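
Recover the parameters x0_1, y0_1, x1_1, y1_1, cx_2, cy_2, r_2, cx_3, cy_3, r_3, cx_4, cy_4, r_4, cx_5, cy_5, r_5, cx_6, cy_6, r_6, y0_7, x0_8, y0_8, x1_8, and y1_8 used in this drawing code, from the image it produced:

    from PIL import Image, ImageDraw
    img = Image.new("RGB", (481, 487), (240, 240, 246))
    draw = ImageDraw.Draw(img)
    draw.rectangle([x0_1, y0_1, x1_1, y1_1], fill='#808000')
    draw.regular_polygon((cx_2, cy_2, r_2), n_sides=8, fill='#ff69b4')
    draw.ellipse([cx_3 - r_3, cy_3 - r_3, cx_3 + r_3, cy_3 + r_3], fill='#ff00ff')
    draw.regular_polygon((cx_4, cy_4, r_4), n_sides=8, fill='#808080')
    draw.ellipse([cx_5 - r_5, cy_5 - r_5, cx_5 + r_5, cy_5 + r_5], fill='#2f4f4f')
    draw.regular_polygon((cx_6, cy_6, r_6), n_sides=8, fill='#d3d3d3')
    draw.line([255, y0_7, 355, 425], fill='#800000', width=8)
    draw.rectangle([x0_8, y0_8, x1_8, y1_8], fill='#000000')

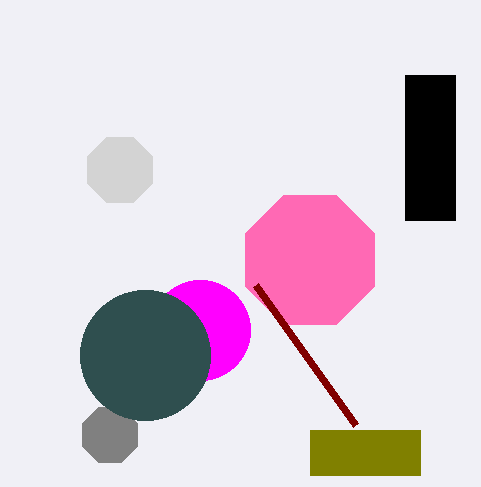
x0_1 = 310
y0_1 = 430
x1_1 = 420
y1_1 = 475
cx_2 = 310
cy_2 = 260
r_2 = 70
cx_3 = 200
cy_3 = 330
r_3 = 50
cx_4 = 110
cy_4 = 435
r_4 = 30
cx_5 = 145
cy_5 = 355
r_5 = 65
cx_6 = 120
cy_6 = 170
r_6 = 35
y0_7 = 285
x0_8 = 405
y0_8 = 75
x1_8 = 455
y1_8 = 220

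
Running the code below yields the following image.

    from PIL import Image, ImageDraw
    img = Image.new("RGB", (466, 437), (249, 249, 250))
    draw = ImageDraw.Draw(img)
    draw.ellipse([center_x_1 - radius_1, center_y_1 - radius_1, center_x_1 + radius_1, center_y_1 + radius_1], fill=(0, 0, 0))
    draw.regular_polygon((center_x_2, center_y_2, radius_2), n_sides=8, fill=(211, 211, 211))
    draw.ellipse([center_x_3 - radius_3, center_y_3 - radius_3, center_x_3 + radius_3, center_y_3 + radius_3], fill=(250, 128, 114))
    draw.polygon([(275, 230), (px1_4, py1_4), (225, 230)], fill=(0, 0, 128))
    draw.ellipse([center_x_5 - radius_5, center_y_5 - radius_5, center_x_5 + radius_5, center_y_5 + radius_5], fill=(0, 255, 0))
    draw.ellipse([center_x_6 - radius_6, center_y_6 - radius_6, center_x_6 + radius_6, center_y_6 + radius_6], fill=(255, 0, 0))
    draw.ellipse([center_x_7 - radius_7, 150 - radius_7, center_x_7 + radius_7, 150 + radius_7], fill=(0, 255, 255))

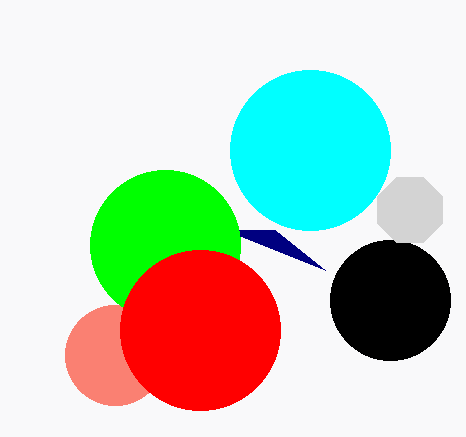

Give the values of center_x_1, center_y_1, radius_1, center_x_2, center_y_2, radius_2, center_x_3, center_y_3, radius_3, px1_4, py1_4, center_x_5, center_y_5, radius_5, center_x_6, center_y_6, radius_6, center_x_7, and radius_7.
center_x_1 = 390; center_y_1 = 300; radius_1 = 60; center_x_2 = 410; center_y_2 = 210; radius_2 = 35; center_x_3 = 115; center_y_3 = 355; radius_3 = 50; px1_4 = 325; py1_4 = 270; center_x_5 = 165; center_y_5 = 245; radius_5 = 75; center_x_6 = 200; center_y_6 = 330; radius_6 = 80; center_x_7 = 310; radius_7 = 80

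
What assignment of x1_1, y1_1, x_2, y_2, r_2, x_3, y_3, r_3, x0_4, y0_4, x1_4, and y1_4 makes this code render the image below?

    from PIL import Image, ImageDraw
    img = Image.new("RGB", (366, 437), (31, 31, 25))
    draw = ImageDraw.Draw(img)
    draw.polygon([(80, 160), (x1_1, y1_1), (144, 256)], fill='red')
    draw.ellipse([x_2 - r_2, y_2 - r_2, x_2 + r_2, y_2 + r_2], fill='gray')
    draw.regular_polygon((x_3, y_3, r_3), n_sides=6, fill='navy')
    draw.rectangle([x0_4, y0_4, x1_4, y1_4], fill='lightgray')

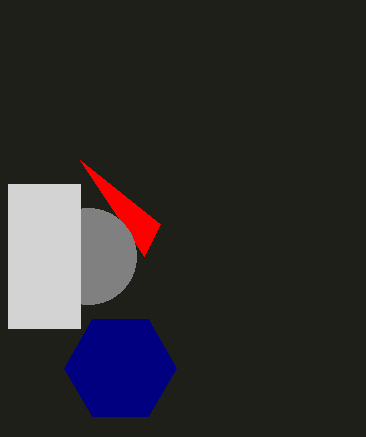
x1_1 = 160; y1_1 = 224; x_2 = 88; y_2 = 256; r_2 = 48; x_3 = 120; y_3 = 368; r_3 = 56; x0_4 = 8; y0_4 = 184; x1_4 = 80; y1_4 = 328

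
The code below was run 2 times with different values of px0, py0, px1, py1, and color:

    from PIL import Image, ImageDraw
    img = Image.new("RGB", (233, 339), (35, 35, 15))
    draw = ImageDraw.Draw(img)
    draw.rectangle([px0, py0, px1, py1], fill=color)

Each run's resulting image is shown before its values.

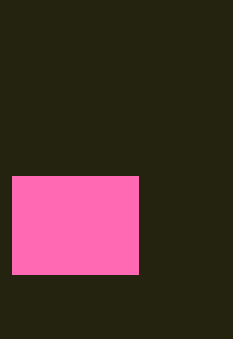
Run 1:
px0 = 12; py0 = 176; px1 = 138; py1 = 274; color = 'hotpink'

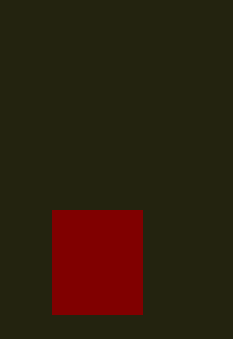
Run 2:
px0 = 52, py0 = 210, px1 = 142, py1 = 314, color = 'maroon'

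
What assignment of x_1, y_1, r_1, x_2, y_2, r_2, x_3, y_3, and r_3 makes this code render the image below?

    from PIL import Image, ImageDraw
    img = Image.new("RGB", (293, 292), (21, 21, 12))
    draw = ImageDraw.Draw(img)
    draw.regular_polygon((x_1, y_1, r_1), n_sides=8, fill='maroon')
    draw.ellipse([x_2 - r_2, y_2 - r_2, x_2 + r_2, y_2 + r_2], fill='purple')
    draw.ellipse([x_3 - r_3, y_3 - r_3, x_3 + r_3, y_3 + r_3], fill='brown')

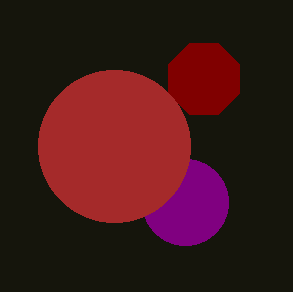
x_1 = 204; y_1 = 79; r_1 = 38; x_2 = 185; y_2 = 202; r_2 = 43; x_3 = 114; y_3 = 146; r_3 = 76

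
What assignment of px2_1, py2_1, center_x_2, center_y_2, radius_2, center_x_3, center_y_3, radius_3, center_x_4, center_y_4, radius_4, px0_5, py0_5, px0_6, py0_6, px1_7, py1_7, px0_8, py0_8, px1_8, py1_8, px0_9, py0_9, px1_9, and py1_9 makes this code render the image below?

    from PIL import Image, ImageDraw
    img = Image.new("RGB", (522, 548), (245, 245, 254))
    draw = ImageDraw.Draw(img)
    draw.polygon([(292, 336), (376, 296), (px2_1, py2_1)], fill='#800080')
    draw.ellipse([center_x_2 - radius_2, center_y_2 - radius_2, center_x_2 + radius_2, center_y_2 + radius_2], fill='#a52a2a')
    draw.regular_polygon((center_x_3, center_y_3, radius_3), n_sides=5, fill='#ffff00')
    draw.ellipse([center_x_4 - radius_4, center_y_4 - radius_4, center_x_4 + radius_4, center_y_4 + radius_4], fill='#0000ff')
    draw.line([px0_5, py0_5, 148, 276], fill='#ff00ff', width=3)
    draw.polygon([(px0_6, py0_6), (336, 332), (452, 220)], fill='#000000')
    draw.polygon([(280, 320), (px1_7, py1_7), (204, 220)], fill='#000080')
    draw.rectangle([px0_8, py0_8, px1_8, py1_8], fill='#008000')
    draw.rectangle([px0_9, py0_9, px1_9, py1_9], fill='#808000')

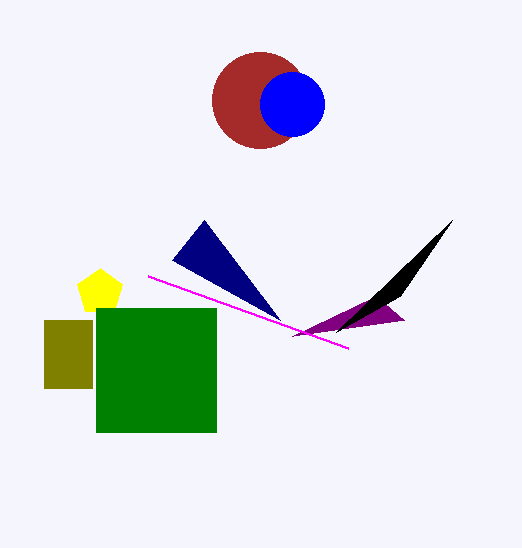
px2_1 = 404, py2_1 = 320, center_x_2 = 260, center_y_2 = 100, radius_2 = 48, center_x_3 = 100, center_y_3 = 292, radius_3 = 24, center_x_4 = 292, center_y_4 = 104, radius_4 = 32, px0_5 = 348, py0_5 = 348, px0_6 = 400, py0_6 = 296, px1_7 = 172, py1_7 = 260, px0_8 = 96, py0_8 = 308, px1_8 = 216, py1_8 = 432, px0_9 = 44, py0_9 = 320, px1_9 = 92, py1_9 = 388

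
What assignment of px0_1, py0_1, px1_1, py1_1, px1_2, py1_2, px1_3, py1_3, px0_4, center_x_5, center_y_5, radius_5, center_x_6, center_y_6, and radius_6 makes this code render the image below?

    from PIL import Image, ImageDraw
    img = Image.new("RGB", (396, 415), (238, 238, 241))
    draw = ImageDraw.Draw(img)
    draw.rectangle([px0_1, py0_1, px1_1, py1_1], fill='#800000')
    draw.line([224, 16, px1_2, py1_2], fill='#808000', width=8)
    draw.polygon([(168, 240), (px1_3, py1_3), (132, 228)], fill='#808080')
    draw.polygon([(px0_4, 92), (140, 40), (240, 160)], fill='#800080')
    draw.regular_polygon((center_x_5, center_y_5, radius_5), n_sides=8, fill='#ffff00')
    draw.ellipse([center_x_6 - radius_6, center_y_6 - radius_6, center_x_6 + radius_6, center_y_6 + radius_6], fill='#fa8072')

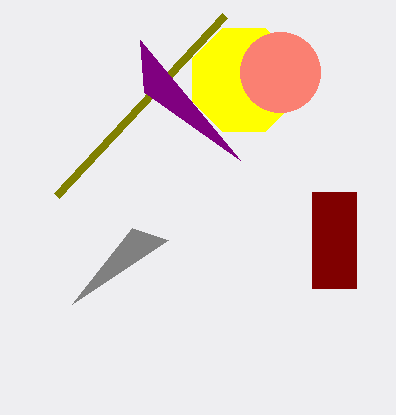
px0_1 = 312
py0_1 = 192
px1_1 = 356
py1_1 = 288
px1_2 = 56
py1_2 = 196
px1_3 = 72
py1_3 = 304
px0_4 = 144
center_x_5 = 244
center_y_5 = 80
radius_5 = 56
center_x_6 = 280
center_y_6 = 72
radius_6 = 40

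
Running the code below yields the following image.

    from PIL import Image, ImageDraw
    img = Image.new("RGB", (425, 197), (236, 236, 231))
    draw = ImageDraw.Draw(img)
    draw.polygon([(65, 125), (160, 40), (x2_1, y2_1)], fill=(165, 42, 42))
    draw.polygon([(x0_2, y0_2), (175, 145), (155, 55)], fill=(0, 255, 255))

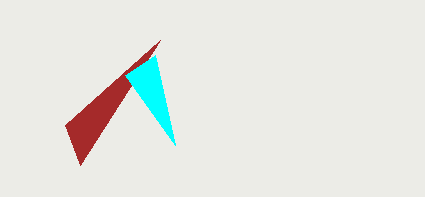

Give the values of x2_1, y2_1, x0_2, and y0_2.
x2_1 = 80
y2_1 = 165
x0_2 = 125
y0_2 = 75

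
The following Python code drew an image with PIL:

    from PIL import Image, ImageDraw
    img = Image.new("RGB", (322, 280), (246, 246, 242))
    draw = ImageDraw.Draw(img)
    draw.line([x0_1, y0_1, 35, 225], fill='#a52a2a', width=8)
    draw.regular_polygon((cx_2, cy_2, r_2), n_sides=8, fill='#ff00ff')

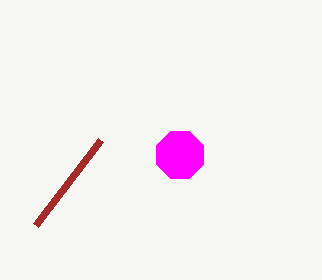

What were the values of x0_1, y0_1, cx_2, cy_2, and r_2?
x0_1 = 100, y0_1 = 140, cx_2 = 180, cy_2 = 155, r_2 = 25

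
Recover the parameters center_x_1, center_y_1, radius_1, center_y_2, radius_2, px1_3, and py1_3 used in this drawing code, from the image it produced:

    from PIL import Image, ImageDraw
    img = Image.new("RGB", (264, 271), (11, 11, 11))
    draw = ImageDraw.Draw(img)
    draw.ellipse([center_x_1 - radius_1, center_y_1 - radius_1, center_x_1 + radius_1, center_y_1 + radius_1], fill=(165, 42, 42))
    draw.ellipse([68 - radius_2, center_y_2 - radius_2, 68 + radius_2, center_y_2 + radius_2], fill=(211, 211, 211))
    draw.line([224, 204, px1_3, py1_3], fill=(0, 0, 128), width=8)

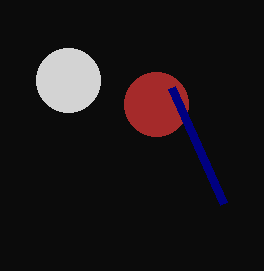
center_x_1 = 156, center_y_1 = 104, radius_1 = 32, center_y_2 = 80, radius_2 = 32, px1_3 = 172, py1_3 = 88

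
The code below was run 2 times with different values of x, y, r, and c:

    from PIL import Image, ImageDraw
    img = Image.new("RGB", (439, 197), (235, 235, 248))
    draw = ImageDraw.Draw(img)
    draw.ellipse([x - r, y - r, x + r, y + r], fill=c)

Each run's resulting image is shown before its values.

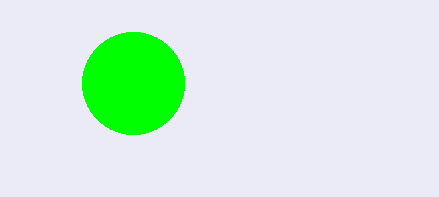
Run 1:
x = 133
y = 83
r = 51
c = 'lime'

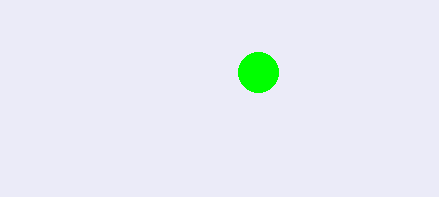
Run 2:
x = 258, y = 72, r = 20, c = 'lime'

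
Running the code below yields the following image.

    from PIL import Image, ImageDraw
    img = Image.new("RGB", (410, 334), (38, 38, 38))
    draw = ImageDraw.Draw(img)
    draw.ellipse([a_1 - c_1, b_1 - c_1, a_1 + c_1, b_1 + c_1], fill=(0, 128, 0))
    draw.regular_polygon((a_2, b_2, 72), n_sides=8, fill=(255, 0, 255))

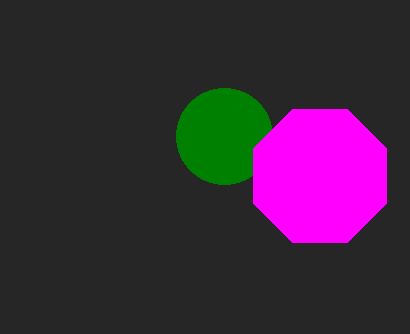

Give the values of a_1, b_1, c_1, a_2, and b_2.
a_1 = 224, b_1 = 136, c_1 = 48, a_2 = 320, b_2 = 176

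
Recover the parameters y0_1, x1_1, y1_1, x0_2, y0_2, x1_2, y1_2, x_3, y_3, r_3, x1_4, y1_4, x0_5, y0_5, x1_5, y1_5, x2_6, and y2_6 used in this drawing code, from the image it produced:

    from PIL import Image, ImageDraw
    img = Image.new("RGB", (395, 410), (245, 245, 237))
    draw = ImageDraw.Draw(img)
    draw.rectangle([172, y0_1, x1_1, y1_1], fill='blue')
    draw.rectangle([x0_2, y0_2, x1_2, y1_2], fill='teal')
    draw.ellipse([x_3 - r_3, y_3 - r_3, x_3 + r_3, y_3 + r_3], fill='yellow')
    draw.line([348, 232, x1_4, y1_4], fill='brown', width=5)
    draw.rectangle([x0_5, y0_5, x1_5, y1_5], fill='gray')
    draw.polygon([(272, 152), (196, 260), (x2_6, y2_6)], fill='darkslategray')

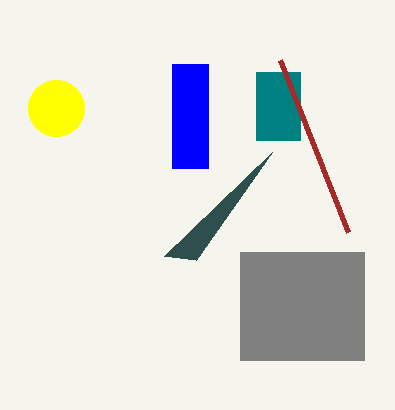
y0_1 = 64; x1_1 = 208; y1_1 = 168; x0_2 = 256; y0_2 = 72; x1_2 = 300; y1_2 = 140; x_3 = 56; y_3 = 108; r_3 = 28; x1_4 = 280; y1_4 = 60; x0_5 = 240; y0_5 = 252; x1_5 = 364; y1_5 = 360; x2_6 = 164; y2_6 = 256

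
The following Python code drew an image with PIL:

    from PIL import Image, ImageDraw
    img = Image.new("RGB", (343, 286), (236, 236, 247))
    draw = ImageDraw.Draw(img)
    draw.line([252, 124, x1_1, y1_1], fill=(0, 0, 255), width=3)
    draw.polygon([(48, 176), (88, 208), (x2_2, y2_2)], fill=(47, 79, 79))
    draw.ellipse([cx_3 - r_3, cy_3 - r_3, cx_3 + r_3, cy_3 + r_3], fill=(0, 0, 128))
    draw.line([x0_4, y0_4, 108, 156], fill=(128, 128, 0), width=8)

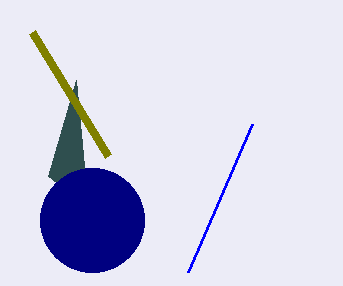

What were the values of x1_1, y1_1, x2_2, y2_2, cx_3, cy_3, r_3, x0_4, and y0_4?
x1_1 = 188, y1_1 = 272, x2_2 = 76, y2_2 = 80, cx_3 = 92, cy_3 = 220, r_3 = 52, x0_4 = 32, y0_4 = 32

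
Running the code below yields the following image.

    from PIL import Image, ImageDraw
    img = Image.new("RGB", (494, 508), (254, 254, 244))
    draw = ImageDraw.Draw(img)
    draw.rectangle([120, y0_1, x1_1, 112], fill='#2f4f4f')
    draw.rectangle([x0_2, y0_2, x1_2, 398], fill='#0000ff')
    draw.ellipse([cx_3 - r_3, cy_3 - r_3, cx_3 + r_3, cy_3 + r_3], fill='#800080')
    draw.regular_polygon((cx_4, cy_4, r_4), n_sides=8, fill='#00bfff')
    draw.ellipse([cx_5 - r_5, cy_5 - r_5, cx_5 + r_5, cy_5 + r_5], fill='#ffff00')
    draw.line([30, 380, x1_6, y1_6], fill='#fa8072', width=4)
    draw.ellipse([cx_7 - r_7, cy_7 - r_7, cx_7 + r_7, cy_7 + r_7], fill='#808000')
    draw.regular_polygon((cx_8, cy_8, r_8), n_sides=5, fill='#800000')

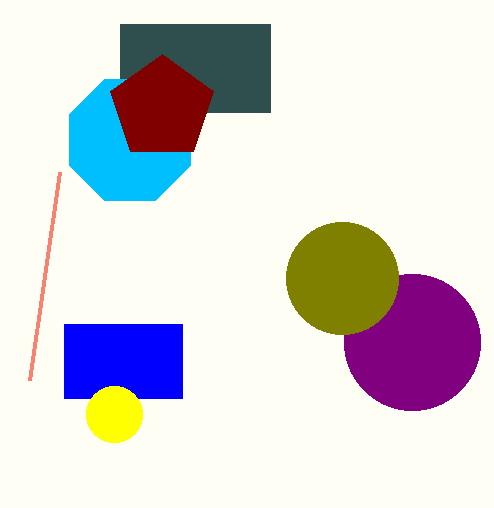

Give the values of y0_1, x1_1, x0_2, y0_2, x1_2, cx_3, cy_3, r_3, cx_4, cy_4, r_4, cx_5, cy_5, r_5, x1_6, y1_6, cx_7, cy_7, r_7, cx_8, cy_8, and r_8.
y0_1 = 24; x1_1 = 270; x0_2 = 64; y0_2 = 324; x1_2 = 182; cx_3 = 412; cy_3 = 342; r_3 = 68; cx_4 = 130; cy_4 = 140; r_4 = 66; cx_5 = 114; cy_5 = 414; r_5 = 28; x1_6 = 60; y1_6 = 172; cx_7 = 342; cy_7 = 278; r_7 = 56; cx_8 = 162; cy_8 = 108; r_8 = 54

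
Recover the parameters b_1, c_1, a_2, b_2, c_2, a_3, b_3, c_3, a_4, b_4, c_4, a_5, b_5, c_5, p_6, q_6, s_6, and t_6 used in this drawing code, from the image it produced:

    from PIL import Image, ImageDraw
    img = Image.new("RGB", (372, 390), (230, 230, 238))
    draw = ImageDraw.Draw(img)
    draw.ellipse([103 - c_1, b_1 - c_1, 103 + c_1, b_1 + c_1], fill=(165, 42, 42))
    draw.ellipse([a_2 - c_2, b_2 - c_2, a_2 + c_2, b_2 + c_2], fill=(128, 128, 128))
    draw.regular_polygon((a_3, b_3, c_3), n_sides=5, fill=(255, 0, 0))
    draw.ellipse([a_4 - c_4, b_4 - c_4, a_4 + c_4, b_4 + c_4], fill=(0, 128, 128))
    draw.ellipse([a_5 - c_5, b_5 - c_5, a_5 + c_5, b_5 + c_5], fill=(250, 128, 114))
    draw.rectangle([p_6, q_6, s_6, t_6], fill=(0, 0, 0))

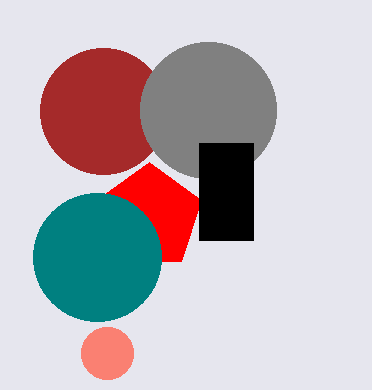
b_1 = 111; c_1 = 63; a_2 = 208; b_2 = 110; c_2 = 68; a_3 = 149; b_3 = 217; c_3 = 55; a_4 = 97; b_4 = 257; c_4 = 64; a_5 = 107; b_5 = 353; c_5 = 26; p_6 = 199; q_6 = 143; s_6 = 253; t_6 = 240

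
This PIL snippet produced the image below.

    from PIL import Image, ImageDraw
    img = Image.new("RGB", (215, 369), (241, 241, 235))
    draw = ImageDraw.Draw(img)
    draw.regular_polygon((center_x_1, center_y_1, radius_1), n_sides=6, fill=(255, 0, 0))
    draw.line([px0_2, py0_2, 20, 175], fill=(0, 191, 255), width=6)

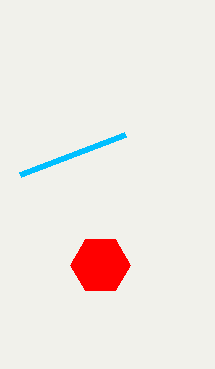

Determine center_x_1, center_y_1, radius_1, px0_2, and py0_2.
center_x_1 = 100
center_y_1 = 265
radius_1 = 30
px0_2 = 125
py0_2 = 135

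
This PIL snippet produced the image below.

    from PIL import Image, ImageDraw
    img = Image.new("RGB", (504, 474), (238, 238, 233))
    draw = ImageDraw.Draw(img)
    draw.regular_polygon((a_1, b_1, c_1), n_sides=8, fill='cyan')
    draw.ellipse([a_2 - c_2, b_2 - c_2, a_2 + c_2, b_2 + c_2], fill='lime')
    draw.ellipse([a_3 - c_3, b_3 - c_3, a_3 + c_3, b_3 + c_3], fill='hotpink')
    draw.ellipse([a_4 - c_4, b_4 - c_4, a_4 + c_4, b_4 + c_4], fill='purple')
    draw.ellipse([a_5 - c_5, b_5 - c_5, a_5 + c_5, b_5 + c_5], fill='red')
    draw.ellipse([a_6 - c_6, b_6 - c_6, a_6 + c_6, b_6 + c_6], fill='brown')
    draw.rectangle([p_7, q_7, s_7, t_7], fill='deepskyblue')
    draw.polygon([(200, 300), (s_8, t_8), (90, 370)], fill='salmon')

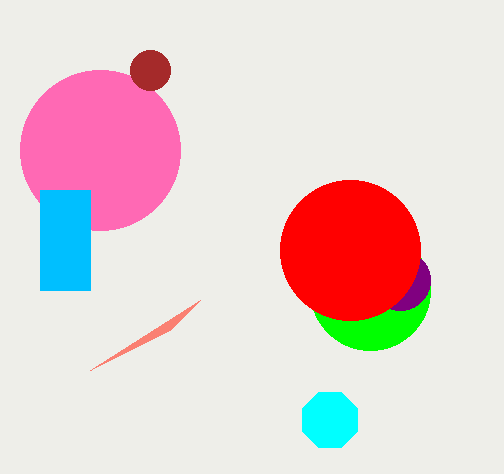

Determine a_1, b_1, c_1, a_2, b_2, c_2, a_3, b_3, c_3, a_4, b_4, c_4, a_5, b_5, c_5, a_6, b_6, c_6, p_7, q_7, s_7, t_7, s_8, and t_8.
a_1 = 330; b_1 = 420; c_1 = 30; a_2 = 370; b_2 = 290; c_2 = 60; a_3 = 100; b_3 = 150; c_3 = 80; a_4 = 400; b_4 = 280; c_4 = 30; a_5 = 350; b_5 = 250; c_5 = 70; a_6 = 150; b_6 = 70; c_6 = 20; p_7 = 40; q_7 = 190; s_7 = 90; t_7 = 290; s_8 = 170; t_8 = 330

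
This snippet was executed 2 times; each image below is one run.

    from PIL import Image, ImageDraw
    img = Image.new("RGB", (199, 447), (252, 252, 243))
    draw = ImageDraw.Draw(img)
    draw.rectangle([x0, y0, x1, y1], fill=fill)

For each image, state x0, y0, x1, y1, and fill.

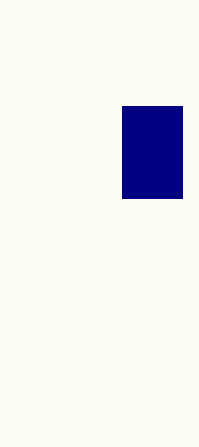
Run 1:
x0 = 122, y0 = 106, x1 = 182, y1 = 198, fill = 'navy'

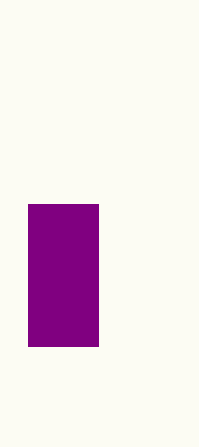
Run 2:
x0 = 28, y0 = 204, x1 = 98, y1 = 346, fill = 'purple'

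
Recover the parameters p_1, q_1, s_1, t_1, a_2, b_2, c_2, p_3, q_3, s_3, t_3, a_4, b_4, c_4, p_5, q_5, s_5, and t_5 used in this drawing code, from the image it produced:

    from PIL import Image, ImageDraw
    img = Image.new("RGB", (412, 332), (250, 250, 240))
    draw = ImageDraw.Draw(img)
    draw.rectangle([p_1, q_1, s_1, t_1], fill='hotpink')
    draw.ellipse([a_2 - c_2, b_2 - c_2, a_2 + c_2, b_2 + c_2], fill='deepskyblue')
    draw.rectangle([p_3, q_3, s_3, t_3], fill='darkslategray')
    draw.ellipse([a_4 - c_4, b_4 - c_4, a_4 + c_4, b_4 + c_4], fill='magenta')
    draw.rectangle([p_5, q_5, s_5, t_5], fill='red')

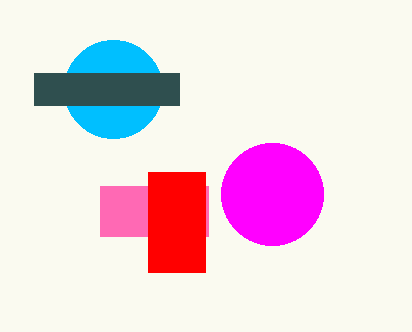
p_1 = 100
q_1 = 186
s_1 = 208
t_1 = 236
a_2 = 113
b_2 = 89
c_2 = 49
p_3 = 34
q_3 = 73
s_3 = 179
t_3 = 105
a_4 = 272
b_4 = 194
c_4 = 51
p_5 = 148
q_5 = 172
s_5 = 205
t_5 = 272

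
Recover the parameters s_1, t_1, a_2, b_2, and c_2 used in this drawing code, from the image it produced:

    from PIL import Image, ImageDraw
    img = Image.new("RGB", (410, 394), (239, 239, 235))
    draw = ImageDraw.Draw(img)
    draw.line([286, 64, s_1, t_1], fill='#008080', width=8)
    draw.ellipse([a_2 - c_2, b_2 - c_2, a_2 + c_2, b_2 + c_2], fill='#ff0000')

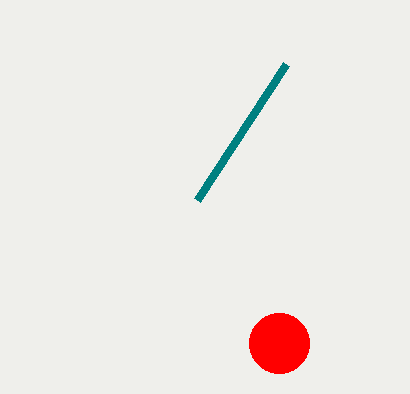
s_1 = 197; t_1 = 200; a_2 = 279; b_2 = 343; c_2 = 30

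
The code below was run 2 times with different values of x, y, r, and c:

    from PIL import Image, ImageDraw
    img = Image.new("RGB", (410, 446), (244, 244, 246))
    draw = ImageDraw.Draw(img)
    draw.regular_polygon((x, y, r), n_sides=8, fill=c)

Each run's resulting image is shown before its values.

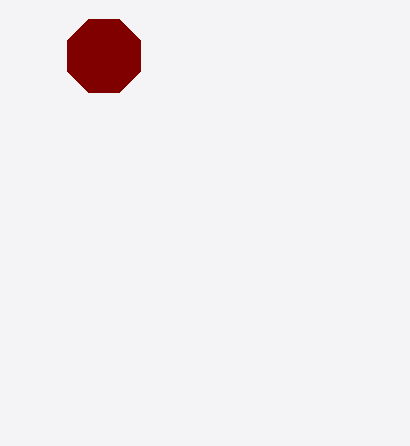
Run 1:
x = 104
y = 56
r = 40
c = 'maroon'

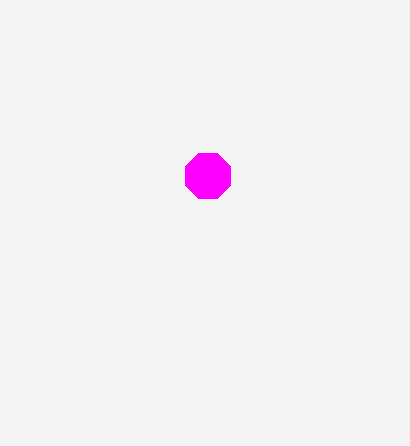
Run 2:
x = 208; y = 176; r = 24; c = 'magenta'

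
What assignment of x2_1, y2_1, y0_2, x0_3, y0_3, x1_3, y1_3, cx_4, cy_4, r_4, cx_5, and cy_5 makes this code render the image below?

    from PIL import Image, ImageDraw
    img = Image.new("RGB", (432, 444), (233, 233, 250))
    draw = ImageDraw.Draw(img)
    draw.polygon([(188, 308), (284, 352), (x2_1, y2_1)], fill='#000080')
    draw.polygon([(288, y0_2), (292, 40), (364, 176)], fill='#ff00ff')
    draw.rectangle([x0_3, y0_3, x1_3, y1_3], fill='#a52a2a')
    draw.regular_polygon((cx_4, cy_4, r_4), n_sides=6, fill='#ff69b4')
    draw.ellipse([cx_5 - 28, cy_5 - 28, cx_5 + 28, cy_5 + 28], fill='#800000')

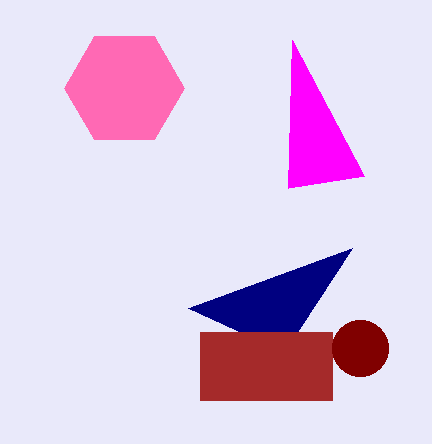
x2_1 = 352; y2_1 = 248; y0_2 = 188; x0_3 = 200; y0_3 = 332; x1_3 = 332; y1_3 = 400; cx_4 = 124; cy_4 = 88; r_4 = 60; cx_5 = 360; cy_5 = 348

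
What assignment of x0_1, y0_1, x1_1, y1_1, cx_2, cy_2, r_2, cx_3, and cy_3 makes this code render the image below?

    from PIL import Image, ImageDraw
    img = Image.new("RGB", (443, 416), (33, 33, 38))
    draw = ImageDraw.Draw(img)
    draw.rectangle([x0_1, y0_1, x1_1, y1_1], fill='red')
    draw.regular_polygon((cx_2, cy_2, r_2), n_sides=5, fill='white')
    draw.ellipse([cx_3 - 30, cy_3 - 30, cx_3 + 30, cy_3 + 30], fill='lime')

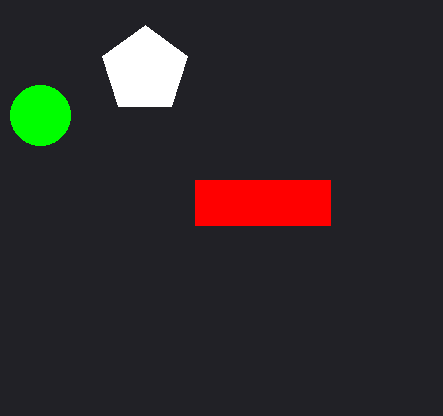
x0_1 = 195, y0_1 = 180, x1_1 = 330, y1_1 = 225, cx_2 = 145, cy_2 = 70, r_2 = 45, cx_3 = 40, cy_3 = 115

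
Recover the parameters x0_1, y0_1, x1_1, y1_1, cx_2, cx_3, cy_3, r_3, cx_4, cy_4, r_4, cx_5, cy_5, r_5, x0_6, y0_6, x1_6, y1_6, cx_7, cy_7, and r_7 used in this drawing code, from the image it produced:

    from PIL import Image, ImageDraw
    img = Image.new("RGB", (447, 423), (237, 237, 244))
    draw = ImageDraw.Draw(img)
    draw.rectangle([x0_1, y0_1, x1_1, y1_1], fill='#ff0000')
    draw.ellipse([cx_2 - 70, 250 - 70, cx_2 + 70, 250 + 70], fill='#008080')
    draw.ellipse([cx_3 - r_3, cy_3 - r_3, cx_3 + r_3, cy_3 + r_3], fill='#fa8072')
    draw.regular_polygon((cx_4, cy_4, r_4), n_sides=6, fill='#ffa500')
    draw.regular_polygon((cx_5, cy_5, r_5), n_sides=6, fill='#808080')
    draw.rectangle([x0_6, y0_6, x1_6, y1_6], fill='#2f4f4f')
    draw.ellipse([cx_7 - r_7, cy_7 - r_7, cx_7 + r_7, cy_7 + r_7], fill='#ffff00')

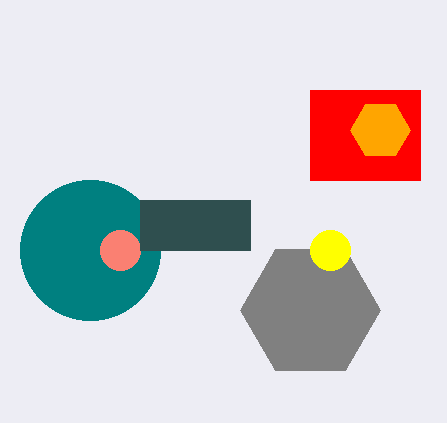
x0_1 = 310; y0_1 = 90; x1_1 = 420; y1_1 = 180; cx_2 = 90; cx_3 = 120; cy_3 = 250; r_3 = 20; cx_4 = 380; cy_4 = 130; r_4 = 30; cx_5 = 310; cy_5 = 310; r_5 = 70; x0_6 = 140; y0_6 = 200; x1_6 = 250; y1_6 = 250; cx_7 = 330; cy_7 = 250; r_7 = 20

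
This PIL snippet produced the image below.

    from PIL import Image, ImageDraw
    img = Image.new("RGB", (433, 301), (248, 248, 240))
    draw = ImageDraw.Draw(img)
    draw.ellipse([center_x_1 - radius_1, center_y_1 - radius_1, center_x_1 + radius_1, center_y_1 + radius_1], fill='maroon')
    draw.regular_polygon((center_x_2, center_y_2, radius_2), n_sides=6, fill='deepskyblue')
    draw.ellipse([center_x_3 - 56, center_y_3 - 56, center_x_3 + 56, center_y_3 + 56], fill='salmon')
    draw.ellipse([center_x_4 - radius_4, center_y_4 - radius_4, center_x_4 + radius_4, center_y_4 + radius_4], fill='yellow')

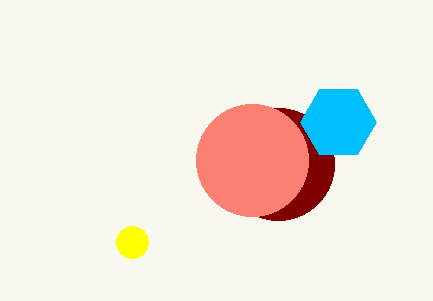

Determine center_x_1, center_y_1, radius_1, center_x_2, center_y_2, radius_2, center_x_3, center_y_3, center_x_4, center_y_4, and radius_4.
center_x_1 = 278; center_y_1 = 164; radius_1 = 56; center_x_2 = 338; center_y_2 = 122; radius_2 = 38; center_x_3 = 252; center_y_3 = 160; center_x_4 = 132; center_y_4 = 242; radius_4 = 16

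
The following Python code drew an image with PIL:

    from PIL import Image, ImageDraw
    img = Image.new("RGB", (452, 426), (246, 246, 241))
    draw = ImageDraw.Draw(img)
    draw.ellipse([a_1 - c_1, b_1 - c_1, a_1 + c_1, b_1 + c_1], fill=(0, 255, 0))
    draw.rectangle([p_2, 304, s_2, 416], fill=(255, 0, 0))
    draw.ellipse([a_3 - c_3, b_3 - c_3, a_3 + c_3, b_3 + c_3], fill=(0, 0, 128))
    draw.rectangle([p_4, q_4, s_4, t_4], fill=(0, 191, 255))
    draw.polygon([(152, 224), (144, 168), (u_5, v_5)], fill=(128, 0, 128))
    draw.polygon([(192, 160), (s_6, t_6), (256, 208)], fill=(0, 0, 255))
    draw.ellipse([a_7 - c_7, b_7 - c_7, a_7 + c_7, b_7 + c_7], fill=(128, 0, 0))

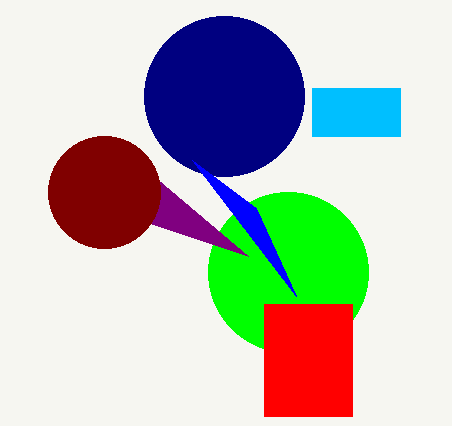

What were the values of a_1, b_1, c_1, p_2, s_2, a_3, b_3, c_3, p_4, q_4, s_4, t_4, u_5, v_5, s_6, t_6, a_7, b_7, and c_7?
a_1 = 288
b_1 = 272
c_1 = 80
p_2 = 264
s_2 = 352
a_3 = 224
b_3 = 96
c_3 = 80
p_4 = 312
q_4 = 88
s_4 = 400
t_4 = 136
u_5 = 248
v_5 = 256
s_6 = 296
t_6 = 296
a_7 = 104
b_7 = 192
c_7 = 56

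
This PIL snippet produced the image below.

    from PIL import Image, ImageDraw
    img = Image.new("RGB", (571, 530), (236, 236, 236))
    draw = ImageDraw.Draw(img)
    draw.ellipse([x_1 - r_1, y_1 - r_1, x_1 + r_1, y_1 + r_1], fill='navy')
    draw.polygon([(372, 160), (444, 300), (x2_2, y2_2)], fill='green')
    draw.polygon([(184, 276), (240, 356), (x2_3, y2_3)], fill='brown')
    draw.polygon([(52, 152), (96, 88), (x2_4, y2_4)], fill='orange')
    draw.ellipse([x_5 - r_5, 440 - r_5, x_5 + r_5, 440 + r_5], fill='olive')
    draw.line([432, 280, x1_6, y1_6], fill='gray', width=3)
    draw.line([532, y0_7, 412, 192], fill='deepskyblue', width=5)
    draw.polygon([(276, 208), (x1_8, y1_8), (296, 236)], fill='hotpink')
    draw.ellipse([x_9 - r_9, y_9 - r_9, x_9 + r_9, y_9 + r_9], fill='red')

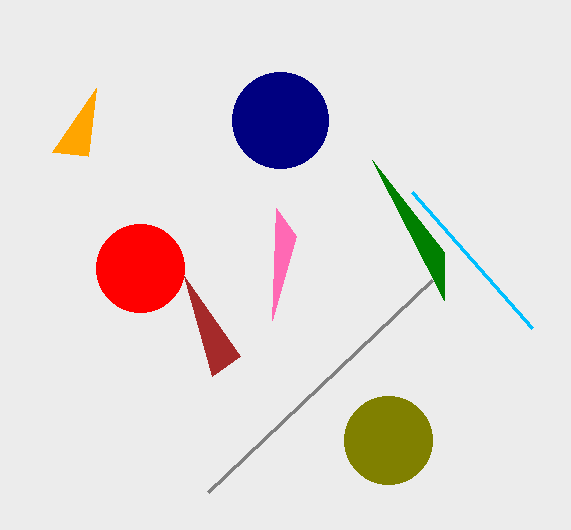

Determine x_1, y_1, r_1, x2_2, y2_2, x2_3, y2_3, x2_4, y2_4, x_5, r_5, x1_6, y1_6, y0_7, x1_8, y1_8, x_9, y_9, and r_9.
x_1 = 280, y_1 = 120, r_1 = 48, x2_2 = 444, y2_2 = 252, x2_3 = 212, y2_3 = 376, x2_4 = 88, y2_4 = 156, x_5 = 388, r_5 = 44, x1_6 = 208, y1_6 = 492, y0_7 = 328, x1_8 = 272, y1_8 = 320, x_9 = 140, y_9 = 268, r_9 = 44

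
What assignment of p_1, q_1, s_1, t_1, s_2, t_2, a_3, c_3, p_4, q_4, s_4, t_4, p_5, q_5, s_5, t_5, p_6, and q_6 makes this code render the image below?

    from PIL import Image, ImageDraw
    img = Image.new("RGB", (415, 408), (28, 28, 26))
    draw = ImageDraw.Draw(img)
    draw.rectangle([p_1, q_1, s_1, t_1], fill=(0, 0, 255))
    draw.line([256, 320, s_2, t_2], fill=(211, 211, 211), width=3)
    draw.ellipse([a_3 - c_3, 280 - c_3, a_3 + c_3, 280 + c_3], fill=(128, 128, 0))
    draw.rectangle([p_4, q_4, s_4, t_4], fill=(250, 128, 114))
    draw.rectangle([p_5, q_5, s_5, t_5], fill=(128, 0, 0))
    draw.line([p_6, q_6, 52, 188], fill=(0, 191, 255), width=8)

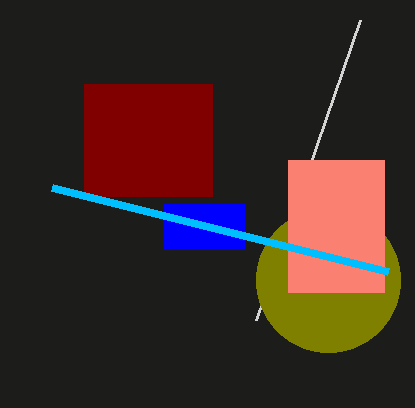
p_1 = 164; q_1 = 204; s_1 = 244; t_1 = 248; s_2 = 360; t_2 = 20; a_3 = 328; c_3 = 72; p_4 = 288; q_4 = 160; s_4 = 384; t_4 = 292; p_5 = 84; q_5 = 84; s_5 = 212; t_5 = 196; p_6 = 388; q_6 = 272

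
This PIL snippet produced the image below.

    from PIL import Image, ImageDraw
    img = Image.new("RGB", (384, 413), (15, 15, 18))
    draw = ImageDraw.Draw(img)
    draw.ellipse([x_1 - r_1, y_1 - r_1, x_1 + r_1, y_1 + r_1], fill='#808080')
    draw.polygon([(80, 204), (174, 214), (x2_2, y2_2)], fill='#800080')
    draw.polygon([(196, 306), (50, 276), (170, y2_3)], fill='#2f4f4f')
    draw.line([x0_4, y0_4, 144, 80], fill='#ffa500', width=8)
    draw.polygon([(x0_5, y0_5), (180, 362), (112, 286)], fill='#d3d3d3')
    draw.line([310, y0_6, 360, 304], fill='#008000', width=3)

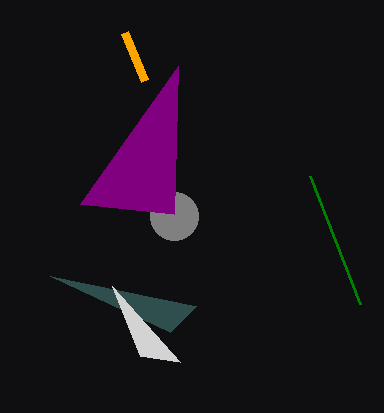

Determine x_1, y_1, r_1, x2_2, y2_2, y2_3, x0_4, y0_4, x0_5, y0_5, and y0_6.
x_1 = 174; y_1 = 216; r_1 = 24; x2_2 = 178; y2_2 = 66; y2_3 = 332; x0_4 = 124; y0_4 = 32; x0_5 = 140; y0_5 = 356; y0_6 = 176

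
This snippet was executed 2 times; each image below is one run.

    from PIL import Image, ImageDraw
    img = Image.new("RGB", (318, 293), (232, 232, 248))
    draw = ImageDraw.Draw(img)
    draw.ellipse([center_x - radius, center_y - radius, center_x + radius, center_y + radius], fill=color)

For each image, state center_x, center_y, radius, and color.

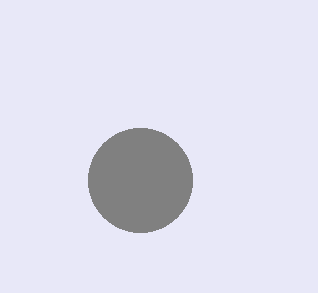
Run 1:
center_x = 140, center_y = 180, radius = 52, color = 'gray'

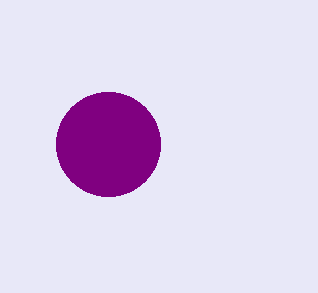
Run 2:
center_x = 108; center_y = 144; radius = 52; color = 'purple'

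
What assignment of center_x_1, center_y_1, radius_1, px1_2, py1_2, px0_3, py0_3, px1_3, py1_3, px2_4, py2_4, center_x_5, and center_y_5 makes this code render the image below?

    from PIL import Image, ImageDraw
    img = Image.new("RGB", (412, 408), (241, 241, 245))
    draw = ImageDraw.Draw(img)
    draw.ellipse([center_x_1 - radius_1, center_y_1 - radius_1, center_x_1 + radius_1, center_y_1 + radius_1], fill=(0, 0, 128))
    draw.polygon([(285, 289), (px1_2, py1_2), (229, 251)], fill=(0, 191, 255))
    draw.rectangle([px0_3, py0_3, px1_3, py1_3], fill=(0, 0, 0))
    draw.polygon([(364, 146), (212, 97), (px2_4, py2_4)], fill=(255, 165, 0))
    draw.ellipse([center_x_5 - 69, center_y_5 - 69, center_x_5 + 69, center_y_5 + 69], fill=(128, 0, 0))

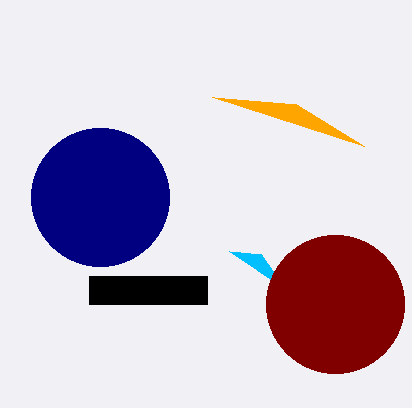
center_x_1 = 100; center_y_1 = 197; radius_1 = 69; px1_2 = 261; py1_2 = 254; px0_3 = 89; py0_3 = 276; px1_3 = 207; py1_3 = 304; px2_4 = 296; py2_4 = 104; center_x_5 = 335; center_y_5 = 304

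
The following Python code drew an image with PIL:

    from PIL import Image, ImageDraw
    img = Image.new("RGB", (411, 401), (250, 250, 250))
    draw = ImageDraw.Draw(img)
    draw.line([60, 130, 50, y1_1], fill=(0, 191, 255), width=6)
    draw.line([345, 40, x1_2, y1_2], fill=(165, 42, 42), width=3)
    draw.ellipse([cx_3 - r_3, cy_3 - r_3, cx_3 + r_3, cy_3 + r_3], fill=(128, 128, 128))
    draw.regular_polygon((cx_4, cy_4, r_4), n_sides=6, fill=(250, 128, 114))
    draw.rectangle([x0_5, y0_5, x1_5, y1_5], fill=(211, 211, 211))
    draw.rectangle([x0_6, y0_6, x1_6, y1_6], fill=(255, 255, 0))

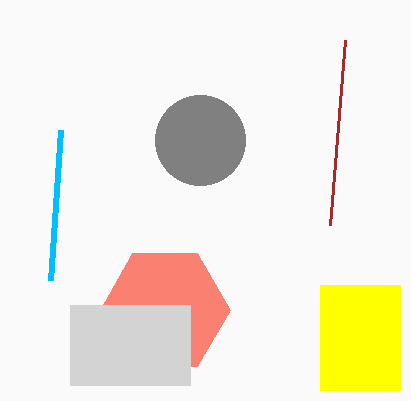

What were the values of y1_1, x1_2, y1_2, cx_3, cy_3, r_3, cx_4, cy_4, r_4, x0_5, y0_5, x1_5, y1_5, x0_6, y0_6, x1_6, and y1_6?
y1_1 = 280
x1_2 = 330
y1_2 = 225
cx_3 = 200
cy_3 = 140
r_3 = 45
cx_4 = 165
cy_4 = 310
r_4 = 65
x0_5 = 70
y0_5 = 305
x1_5 = 190
y1_5 = 385
x0_6 = 320
y0_6 = 285
x1_6 = 400
y1_6 = 390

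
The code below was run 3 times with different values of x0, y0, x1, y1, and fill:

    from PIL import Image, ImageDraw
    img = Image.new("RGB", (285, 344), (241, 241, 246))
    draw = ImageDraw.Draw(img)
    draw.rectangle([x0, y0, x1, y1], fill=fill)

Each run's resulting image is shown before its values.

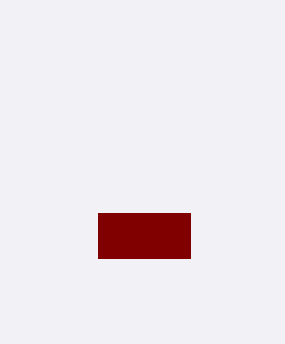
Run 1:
x0 = 98; y0 = 213; x1 = 190; y1 = 258; fill = 'maroon'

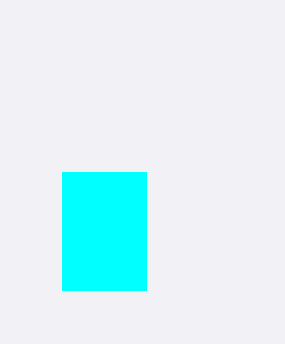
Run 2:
x0 = 62
y0 = 172
x1 = 146
y1 = 290
fill = 'cyan'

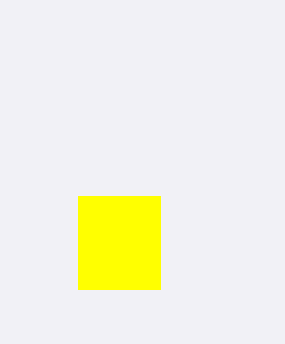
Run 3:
x0 = 78; y0 = 196; x1 = 160; y1 = 289; fill = 'yellow'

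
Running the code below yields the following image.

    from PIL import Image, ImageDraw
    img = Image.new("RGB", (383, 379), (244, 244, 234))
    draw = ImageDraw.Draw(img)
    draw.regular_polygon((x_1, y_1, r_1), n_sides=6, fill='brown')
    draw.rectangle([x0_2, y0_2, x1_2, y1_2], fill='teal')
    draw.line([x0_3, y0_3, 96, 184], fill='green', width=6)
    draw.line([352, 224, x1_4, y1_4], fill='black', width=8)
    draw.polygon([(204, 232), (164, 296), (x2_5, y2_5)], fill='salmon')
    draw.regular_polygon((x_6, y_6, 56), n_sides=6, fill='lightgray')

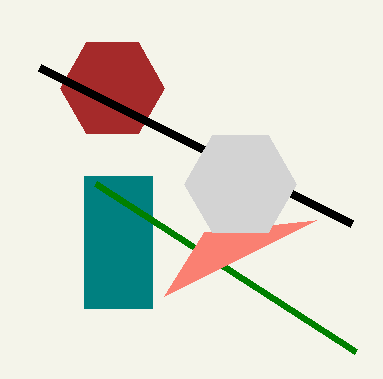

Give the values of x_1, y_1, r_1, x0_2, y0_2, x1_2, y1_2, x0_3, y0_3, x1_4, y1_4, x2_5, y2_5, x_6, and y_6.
x_1 = 112; y_1 = 88; r_1 = 52; x0_2 = 84; y0_2 = 176; x1_2 = 152; y1_2 = 308; x0_3 = 356; y0_3 = 352; x1_4 = 40; y1_4 = 68; x2_5 = 316; y2_5 = 220; x_6 = 240; y_6 = 184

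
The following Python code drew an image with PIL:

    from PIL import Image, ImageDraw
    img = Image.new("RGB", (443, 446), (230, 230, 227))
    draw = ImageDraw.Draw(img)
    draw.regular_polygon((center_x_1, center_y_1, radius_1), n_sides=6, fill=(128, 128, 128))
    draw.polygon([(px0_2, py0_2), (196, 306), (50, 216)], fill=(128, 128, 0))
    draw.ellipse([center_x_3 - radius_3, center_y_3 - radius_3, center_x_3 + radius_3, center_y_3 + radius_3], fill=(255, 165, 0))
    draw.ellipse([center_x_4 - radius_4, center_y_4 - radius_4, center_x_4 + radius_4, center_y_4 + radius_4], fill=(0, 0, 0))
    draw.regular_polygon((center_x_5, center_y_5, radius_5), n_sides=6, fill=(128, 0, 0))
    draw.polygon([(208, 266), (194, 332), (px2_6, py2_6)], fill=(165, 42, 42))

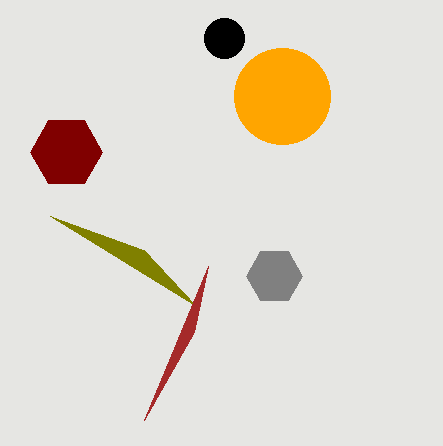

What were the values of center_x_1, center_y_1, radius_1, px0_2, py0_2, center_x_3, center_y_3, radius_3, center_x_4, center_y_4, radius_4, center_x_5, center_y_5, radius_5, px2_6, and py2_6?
center_x_1 = 274; center_y_1 = 276; radius_1 = 28; px0_2 = 144; py0_2 = 250; center_x_3 = 282; center_y_3 = 96; radius_3 = 48; center_x_4 = 224; center_y_4 = 38; radius_4 = 20; center_x_5 = 66; center_y_5 = 152; radius_5 = 36; px2_6 = 144; py2_6 = 420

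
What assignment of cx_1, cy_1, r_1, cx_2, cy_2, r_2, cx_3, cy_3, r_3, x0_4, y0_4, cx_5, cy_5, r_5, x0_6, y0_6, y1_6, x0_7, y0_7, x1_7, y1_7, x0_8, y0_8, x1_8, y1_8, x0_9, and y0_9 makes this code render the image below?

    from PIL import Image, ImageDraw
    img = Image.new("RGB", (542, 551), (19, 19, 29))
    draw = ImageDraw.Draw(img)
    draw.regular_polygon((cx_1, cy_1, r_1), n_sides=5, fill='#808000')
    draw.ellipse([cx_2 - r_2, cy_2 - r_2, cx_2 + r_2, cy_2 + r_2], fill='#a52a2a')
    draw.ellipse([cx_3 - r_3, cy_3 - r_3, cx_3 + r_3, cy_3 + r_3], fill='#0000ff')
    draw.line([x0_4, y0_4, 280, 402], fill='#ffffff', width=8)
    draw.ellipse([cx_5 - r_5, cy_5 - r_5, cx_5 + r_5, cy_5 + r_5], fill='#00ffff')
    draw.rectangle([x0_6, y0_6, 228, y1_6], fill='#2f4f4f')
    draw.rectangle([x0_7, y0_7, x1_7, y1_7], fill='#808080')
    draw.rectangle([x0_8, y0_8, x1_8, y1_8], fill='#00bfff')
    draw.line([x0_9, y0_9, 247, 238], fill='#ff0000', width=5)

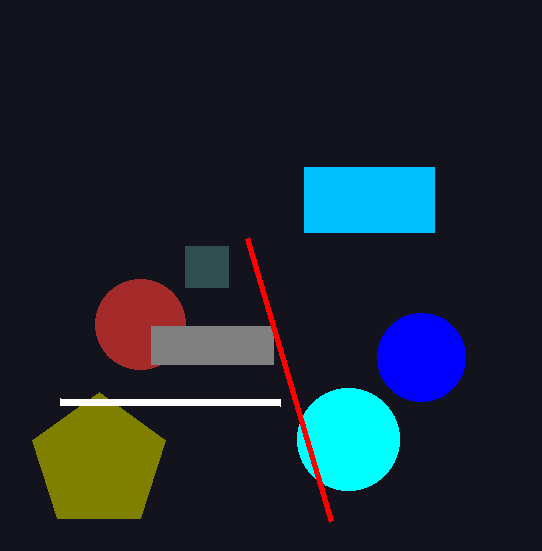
cx_1 = 99; cy_1 = 462; r_1 = 70; cx_2 = 140; cy_2 = 324; r_2 = 45; cx_3 = 421; cy_3 = 357; r_3 = 44; x0_4 = 60; y0_4 = 401; cx_5 = 348; cy_5 = 439; r_5 = 51; x0_6 = 185; y0_6 = 246; y1_6 = 287; x0_7 = 151; y0_7 = 326; x1_7 = 273; y1_7 = 364; x0_8 = 304; y0_8 = 167; x1_8 = 434; y1_8 = 232; x0_9 = 331; y0_9 = 521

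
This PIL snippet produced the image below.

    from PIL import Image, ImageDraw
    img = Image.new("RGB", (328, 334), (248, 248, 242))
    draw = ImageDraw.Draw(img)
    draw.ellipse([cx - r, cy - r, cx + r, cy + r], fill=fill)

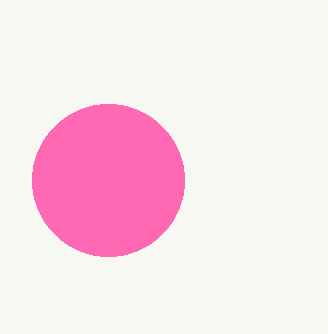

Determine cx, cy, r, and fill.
cx = 108
cy = 180
r = 76
fill = 'hotpink'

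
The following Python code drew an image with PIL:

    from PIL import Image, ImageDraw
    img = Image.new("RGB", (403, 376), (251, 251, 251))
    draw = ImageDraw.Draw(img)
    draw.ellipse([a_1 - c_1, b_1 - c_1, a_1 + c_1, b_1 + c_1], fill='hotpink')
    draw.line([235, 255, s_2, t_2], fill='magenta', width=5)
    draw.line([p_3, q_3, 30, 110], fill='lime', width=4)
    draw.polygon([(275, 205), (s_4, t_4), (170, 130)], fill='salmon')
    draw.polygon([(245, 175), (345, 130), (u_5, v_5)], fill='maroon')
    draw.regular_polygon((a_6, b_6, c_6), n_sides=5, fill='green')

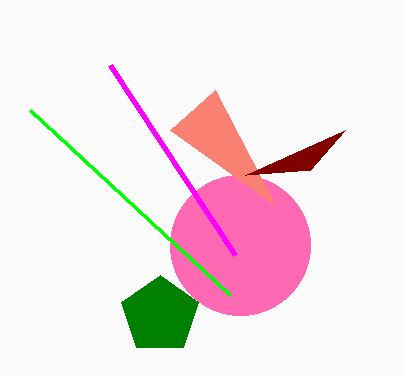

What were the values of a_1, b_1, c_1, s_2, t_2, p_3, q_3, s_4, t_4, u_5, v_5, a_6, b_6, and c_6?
a_1 = 240, b_1 = 245, c_1 = 70, s_2 = 110, t_2 = 65, p_3 = 230, q_3 = 295, s_4 = 215, t_4 = 90, u_5 = 310, v_5 = 170, a_6 = 160, b_6 = 315, c_6 = 40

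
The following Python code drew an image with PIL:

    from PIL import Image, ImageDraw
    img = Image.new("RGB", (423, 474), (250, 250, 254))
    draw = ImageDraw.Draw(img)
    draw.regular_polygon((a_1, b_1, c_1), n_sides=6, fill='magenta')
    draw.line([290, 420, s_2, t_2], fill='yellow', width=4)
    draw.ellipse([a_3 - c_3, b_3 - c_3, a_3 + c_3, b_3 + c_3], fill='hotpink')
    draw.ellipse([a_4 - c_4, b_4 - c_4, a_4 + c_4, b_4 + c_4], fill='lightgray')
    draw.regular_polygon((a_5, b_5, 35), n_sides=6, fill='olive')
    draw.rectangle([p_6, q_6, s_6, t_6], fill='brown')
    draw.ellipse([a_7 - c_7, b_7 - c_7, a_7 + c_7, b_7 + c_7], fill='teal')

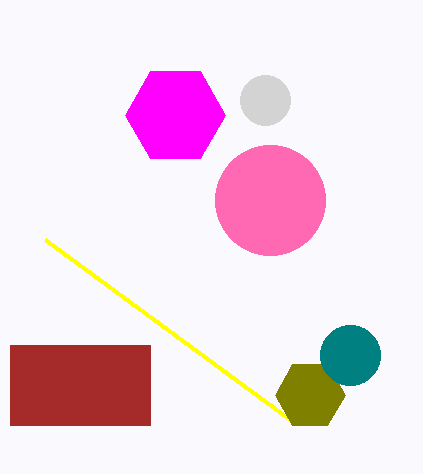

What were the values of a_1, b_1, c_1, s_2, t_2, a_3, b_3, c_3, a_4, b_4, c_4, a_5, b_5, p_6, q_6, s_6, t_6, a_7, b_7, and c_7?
a_1 = 175; b_1 = 115; c_1 = 50; s_2 = 45; t_2 = 240; a_3 = 270; b_3 = 200; c_3 = 55; a_4 = 265; b_4 = 100; c_4 = 25; a_5 = 310; b_5 = 395; p_6 = 10; q_6 = 345; s_6 = 150; t_6 = 425; a_7 = 350; b_7 = 355; c_7 = 30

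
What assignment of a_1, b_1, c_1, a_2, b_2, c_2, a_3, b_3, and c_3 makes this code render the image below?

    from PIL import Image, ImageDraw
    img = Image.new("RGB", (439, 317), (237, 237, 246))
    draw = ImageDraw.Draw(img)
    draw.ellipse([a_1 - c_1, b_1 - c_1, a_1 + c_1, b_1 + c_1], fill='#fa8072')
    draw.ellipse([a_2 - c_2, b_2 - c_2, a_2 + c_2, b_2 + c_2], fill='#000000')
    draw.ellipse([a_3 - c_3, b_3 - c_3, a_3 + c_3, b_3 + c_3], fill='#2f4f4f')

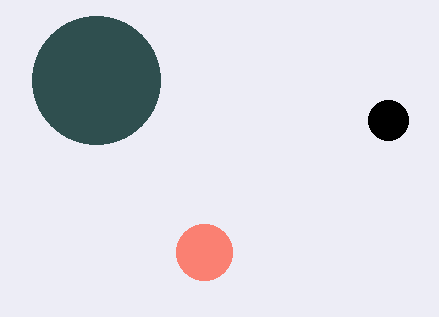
a_1 = 204
b_1 = 252
c_1 = 28
a_2 = 388
b_2 = 120
c_2 = 20
a_3 = 96
b_3 = 80
c_3 = 64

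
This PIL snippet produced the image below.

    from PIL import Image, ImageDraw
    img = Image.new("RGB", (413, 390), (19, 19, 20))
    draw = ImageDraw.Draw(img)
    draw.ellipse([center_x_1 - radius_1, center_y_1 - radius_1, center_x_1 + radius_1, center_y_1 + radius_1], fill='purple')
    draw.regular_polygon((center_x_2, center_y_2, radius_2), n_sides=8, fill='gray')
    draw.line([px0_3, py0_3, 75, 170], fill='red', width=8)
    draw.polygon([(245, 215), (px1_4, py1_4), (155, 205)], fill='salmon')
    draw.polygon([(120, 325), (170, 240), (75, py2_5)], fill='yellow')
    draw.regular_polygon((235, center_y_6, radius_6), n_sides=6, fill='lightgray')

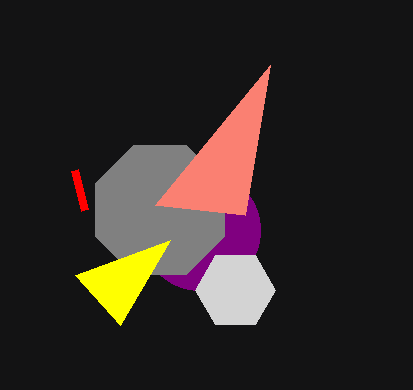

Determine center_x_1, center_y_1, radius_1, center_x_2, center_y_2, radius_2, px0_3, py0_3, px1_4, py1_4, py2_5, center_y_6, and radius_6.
center_x_1 = 200, center_y_1 = 230, radius_1 = 60, center_x_2 = 160, center_y_2 = 210, radius_2 = 70, px0_3 = 85, py0_3 = 210, px1_4 = 270, py1_4 = 65, py2_5 = 275, center_y_6 = 290, radius_6 = 40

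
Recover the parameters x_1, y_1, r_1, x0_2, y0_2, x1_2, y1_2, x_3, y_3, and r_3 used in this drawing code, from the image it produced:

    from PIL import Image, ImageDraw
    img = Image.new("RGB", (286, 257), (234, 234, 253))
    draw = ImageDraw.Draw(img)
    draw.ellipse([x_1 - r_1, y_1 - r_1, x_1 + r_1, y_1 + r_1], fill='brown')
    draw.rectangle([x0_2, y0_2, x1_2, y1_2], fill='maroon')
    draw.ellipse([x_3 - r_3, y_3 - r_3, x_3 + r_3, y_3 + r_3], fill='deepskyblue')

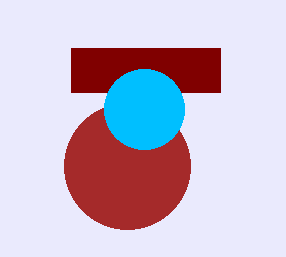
x_1 = 127, y_1 = 166, r_1 = 63, x0_2 = 71, y0_2 = 48, x1_2 = 220, y1_2 = 92, x_3 = 144, y_3 = 109, r_3 = 40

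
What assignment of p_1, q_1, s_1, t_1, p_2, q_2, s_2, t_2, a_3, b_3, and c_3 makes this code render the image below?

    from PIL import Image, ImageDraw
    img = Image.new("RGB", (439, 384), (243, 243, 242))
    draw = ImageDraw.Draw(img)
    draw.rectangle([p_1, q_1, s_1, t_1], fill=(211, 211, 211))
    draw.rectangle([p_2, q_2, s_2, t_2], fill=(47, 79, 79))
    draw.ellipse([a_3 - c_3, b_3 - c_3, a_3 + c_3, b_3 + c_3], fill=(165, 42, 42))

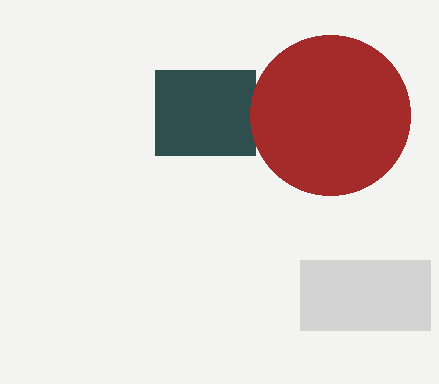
p_1 = 300; q_1 = 260; s_1 = 430; t_1 = 330; p_2 = 155; q_2 = 70; s_2 = 255; t_2 = 155; a_3 = 330; b_3 = 115; c_3 = 80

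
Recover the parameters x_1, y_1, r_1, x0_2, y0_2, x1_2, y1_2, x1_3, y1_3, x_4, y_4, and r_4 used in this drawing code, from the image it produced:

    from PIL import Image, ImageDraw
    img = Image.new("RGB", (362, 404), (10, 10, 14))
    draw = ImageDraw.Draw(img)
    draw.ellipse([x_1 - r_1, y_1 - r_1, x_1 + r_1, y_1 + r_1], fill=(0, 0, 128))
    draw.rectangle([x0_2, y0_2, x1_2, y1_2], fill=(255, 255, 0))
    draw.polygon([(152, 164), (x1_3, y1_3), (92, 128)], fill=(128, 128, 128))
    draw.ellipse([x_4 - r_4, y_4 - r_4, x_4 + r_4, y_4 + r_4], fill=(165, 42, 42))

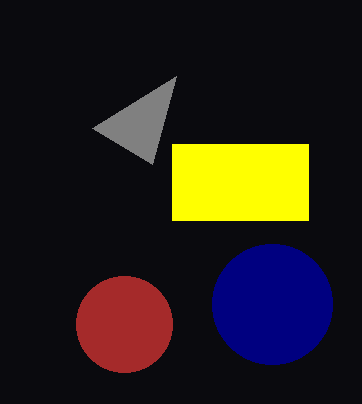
x_1 = 272
y_1 = 304
r_1 = 60
x0_2 = 172
y0_2 = 144
x1_2 = 308
y1_2 = 220
x1_3 = 176
y1_3 = 76
x_4 = 124
y_4 = 324
r_4 = 48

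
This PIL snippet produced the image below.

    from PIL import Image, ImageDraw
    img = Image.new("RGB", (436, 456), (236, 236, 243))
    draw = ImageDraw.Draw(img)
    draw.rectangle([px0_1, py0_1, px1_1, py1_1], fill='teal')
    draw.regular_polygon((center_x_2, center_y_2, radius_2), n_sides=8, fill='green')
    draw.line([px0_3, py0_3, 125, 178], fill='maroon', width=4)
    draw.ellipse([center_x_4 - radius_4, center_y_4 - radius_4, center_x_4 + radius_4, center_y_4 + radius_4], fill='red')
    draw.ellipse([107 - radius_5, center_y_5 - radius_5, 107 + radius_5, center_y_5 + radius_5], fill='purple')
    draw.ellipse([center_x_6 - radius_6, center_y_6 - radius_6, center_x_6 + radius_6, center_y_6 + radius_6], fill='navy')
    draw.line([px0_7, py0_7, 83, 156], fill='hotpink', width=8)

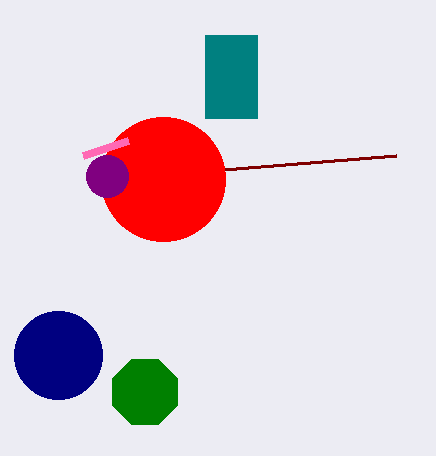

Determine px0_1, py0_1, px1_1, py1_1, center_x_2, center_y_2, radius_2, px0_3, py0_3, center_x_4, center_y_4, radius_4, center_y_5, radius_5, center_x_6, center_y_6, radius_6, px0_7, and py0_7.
px0_1 = 205, py0_1 = 35, px1_1 = 257, py1_1 = 118, center_x_2 = 145, center_y_2 = 392, radius_2 = 35, px0_3 = 396, py0_3 = 156, center_x_4 = 163, center_y_4 = 179, radius_4 = 62, center_y_5 = 176, radius_5 = 21, center_x_6 = 58, center_y_6 = 355, radius_6 = 44, px0_7 = 128, py0_7 = 141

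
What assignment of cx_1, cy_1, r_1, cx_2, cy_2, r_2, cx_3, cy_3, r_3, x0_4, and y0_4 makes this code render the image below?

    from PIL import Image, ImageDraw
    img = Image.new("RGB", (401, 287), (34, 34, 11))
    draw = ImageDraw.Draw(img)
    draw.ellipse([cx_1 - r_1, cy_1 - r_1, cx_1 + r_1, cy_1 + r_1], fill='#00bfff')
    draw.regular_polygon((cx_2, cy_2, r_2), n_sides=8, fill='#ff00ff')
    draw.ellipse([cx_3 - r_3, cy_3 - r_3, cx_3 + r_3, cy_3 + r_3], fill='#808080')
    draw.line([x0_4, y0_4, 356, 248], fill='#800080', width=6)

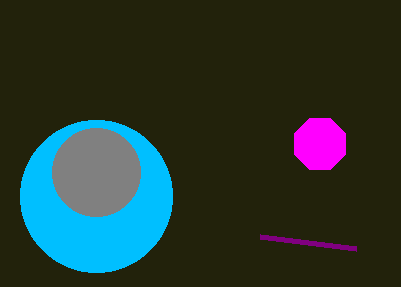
cx_1 = 96
cy_1 = 196
r_1 = 76
cx_2 = 320
cy_2 = 144
r_2 = 28
cx_3 = 96
cy_3 = 172
r_3 = 44
x0_4 = 260
y0_4 = 236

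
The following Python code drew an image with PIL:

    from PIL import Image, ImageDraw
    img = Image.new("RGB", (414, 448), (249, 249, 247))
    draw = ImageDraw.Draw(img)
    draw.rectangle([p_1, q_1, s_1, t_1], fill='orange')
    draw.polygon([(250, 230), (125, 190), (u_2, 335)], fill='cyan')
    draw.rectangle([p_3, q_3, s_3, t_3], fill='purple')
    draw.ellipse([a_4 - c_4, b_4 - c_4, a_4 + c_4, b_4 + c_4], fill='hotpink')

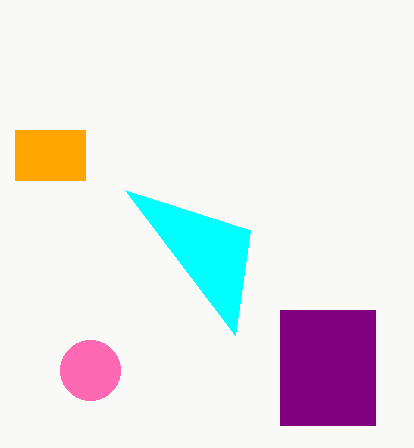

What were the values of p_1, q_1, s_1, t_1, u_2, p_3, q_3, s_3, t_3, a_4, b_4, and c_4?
p_1 = 15, q_1 = 130, s_1 = 85, t_1 = 180, u_2 = 235, p_3 = 280, q_3 = 310, s_3 = 375, t_3 = 425, a_4 = 90, b_4 = 370, c_4 = 30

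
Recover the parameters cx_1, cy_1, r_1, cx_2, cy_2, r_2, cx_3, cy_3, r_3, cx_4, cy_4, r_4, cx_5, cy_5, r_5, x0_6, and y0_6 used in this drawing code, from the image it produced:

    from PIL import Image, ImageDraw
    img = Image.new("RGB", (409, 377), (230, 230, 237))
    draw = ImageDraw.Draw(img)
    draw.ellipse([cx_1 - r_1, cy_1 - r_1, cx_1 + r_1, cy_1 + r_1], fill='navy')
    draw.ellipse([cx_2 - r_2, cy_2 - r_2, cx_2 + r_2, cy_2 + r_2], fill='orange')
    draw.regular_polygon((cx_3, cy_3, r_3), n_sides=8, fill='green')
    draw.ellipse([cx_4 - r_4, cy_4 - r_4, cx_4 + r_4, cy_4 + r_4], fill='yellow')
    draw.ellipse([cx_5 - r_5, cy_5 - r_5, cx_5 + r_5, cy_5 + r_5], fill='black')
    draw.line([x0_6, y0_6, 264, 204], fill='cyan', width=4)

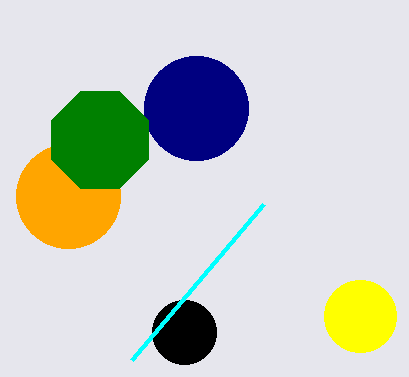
cx_1 = 196, cy_1 = 108, r_1 = 52, cx_2 = 68, cy_2 = 196, r_2 = 52, cx_3 = 100, cy_3 = 140, r_3 = 52, cx_4 = 360, cy_4 = 316, r_4 = 36, cx_5 = 184, cy_5 = 332, r_5 = 32, x0_6 = 132, y0_6 = 360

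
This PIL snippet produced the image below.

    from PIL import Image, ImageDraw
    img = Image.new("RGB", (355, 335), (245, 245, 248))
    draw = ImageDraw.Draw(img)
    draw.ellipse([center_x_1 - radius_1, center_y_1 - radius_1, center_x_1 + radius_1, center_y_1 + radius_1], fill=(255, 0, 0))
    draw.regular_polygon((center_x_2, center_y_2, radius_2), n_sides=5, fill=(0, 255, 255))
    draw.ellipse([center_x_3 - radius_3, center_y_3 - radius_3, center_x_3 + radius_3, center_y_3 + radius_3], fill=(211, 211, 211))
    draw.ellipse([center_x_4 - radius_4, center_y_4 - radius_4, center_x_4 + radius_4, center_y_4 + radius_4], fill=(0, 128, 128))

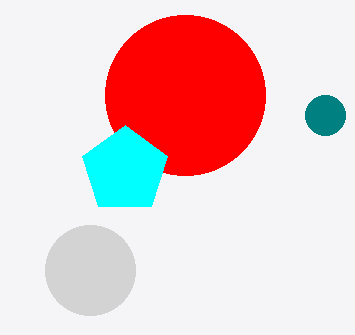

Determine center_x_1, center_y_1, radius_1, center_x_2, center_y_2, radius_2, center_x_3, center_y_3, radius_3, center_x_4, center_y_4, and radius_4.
center_x_1 = 185, center_y_1 = 95, radius_1 = 80, center_x_2 = 125, center_y_2 = 170, radius_2 = 45, center_x_3 = 90, center_y_3 = 270, radius_3 = 45, center_x_4 = 325, center_y_4 = 115, radius_4 = 20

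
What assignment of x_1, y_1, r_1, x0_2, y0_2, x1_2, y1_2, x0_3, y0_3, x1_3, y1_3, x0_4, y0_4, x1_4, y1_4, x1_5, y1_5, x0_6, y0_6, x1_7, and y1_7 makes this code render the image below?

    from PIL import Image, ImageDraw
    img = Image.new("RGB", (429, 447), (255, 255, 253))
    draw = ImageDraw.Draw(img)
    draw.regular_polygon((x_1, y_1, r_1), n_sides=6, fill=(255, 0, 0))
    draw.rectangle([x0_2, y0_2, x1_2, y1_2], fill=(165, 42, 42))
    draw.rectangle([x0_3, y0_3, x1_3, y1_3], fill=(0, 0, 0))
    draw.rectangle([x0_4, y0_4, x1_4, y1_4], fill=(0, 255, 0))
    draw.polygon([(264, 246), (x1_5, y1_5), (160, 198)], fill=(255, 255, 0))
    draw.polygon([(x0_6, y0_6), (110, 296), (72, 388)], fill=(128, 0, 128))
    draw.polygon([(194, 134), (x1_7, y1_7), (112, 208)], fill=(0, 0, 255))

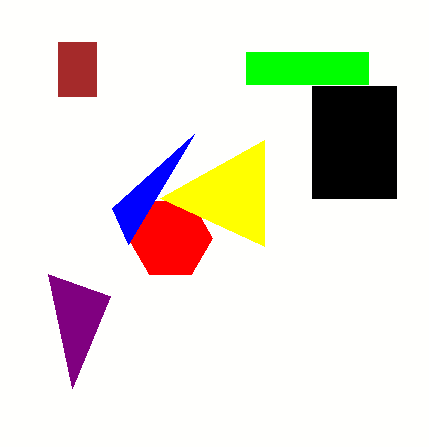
x_1 = 170, y_1 = 238, r_1 = 42, x0_2 = 58, y0_2 = 42, x1_2 = 96, y1_2 = 96, x0_3 = 312, y0_3 = 86, x1_3 = 396, y1_3 = 198, x0_4 = 246, y0_4 = 52, x1_4 = 368, y1_4 = 84, x1_5 = 264, y1_5 = 140, x0_6 = 48, y0_6 = 274, x1_7 = 128, y1_7 = 244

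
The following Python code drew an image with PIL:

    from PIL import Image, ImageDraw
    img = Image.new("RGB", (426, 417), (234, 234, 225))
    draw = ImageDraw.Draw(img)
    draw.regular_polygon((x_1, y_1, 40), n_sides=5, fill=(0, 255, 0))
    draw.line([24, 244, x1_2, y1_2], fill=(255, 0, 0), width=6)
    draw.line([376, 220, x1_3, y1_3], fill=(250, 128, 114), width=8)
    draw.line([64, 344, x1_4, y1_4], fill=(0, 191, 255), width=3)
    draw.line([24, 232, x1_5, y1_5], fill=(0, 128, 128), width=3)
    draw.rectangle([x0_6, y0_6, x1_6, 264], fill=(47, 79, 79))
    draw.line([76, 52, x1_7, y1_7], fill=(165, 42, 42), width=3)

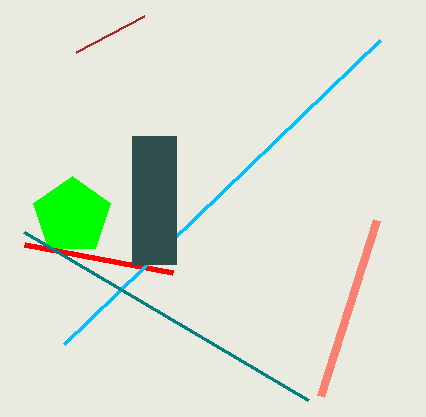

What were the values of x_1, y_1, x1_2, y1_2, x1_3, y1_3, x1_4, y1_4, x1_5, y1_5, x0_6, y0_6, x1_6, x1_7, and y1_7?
x_1 = 72, y_1 = 216, x1_2 = 172, y1_2 = 272, x1_3 = 320, y1_3 = 396, x1_4 = 380, y1_4 = 40, x1_5 = 308, y1_5 = 400, x0_6 = 132, y0_6 = 136, x1_6 = 176, x1_7 = 144, y1_7 = 16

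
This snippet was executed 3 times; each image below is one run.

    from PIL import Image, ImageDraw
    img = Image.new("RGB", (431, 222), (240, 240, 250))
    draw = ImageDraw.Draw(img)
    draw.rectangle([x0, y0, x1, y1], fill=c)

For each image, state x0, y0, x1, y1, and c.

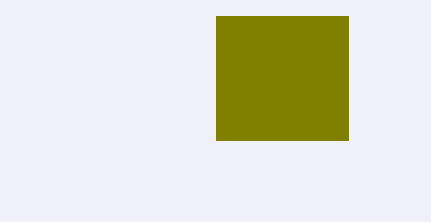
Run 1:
x0 = 216
y0 = 16
x1 = 348
y1 = 140
c = 'olive'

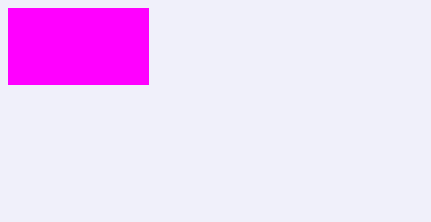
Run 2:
x0 = 8, y0 = 8, x1 = 148, y1 = 84, c = 'magenta'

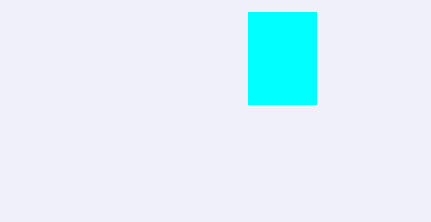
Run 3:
x0 = 248; y0 = 12; x1 = 316; y1 = 104; c = 'cyan'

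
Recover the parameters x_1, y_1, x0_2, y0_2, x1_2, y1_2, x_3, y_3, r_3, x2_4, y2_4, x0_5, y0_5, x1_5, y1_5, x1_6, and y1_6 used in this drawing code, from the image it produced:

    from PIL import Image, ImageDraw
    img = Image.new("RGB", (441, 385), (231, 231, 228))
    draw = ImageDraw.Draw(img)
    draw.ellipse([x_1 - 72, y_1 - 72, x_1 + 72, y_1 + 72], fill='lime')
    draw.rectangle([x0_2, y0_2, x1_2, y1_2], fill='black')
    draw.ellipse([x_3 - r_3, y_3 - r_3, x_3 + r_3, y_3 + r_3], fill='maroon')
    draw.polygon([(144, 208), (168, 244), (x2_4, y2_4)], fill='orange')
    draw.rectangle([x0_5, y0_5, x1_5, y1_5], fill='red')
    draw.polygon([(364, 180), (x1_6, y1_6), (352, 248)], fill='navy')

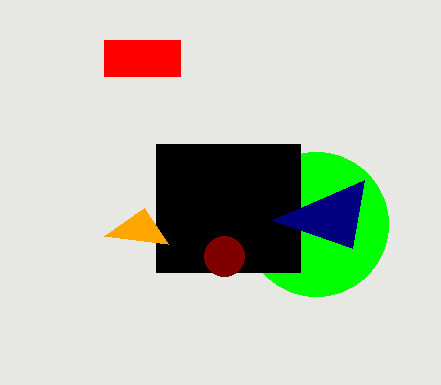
x_1 = 316
y_1 = 224
x0_2 = 156
y0_2 = 144
x1_2 = 300
y1_2 = 272
x_3 = 224
y_3 = 256
r_3 = 20
x2_4 = 104
y2_4 = 236
x0_5 = 104
y0_5 = 40
x1_5 = 180
y1_5 = 76
x1_6 = 272
y1_6 = 220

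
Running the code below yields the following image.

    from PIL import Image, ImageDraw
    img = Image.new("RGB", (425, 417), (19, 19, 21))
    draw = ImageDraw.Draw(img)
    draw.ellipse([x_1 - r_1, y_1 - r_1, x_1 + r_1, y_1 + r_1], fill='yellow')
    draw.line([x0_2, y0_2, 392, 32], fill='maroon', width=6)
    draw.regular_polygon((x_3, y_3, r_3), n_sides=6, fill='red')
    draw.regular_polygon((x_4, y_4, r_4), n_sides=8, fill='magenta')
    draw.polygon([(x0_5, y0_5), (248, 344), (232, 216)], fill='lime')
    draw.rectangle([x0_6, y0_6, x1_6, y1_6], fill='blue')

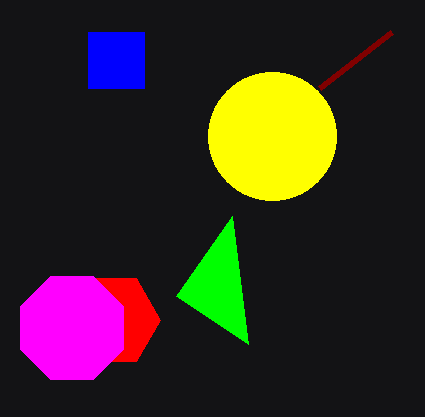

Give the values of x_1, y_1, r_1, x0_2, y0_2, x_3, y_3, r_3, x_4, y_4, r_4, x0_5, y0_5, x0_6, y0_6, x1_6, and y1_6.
x_1 = 272, y_1 = 136, r_1 = 64, x0_2 = 320, y0_2 = 88, x_3 = 112, y_3 = 320, r_3 = 48, x_4 = 72, y_4 = 328, r_4 = 56, x0_5 = 176, y0_5 = 296, x0_6 = 88, y0_6 = 32, x1_6 = 144, y1_6 = 88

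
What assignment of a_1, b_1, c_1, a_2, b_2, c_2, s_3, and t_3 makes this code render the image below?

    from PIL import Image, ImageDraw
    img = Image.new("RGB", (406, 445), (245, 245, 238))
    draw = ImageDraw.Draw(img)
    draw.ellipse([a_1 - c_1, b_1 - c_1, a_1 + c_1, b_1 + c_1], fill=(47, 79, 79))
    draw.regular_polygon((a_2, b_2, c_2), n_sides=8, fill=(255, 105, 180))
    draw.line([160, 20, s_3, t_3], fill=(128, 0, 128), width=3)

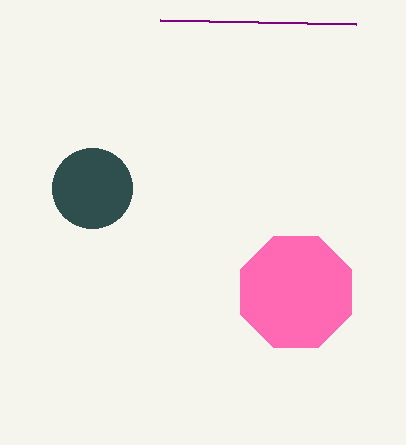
a_1 = 92
b_1 = 188
c_1 = 40
a_2 = 296
b_2 = 292
c_2 = 60
s_3 = 356
t_3 = 24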